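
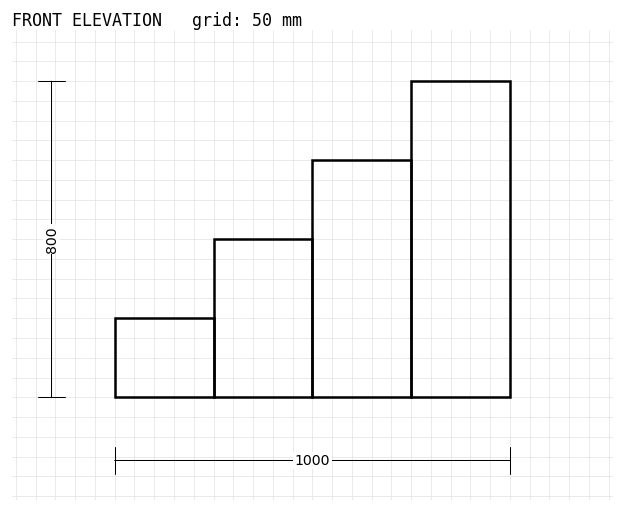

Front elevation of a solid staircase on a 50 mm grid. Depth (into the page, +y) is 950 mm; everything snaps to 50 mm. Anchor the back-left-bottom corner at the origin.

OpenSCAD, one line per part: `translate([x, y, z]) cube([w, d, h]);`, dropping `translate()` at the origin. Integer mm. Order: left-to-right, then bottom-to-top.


cube([250, 950, 200]);
translate([250, 0, 0]) cube([250, 950, 400]);
translate([500, 0, 0]) cube([250, 950, 600]);
translate([750, 0, 0]) cube([250, 950, 800]);


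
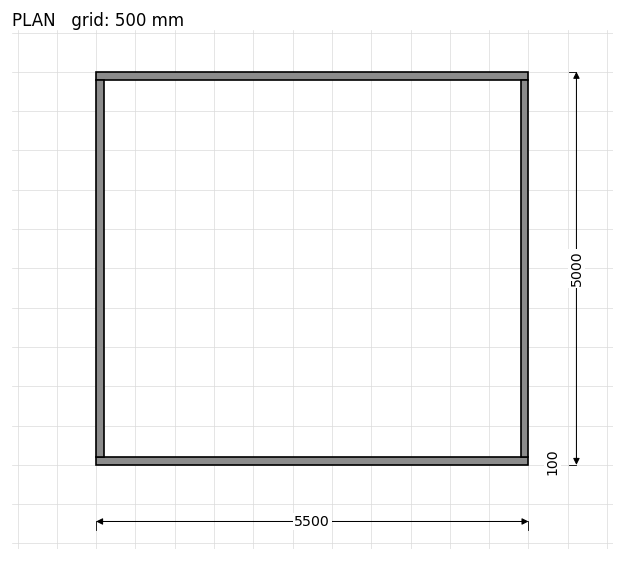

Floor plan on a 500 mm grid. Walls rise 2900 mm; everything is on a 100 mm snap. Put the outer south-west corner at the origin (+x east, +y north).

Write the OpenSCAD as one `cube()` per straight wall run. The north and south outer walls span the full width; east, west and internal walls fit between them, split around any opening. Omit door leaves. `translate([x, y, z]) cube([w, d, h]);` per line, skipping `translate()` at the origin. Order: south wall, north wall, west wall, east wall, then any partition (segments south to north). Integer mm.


cube([5500, 100, 2900]);
translate([0, 4900, 0]) cube([5500, 100, 2900]);
translate([0, 100, 0]) cube([100, 4800, 2900]);
translate([5400, 100, 0]) cube([100, 4800, 2900]);


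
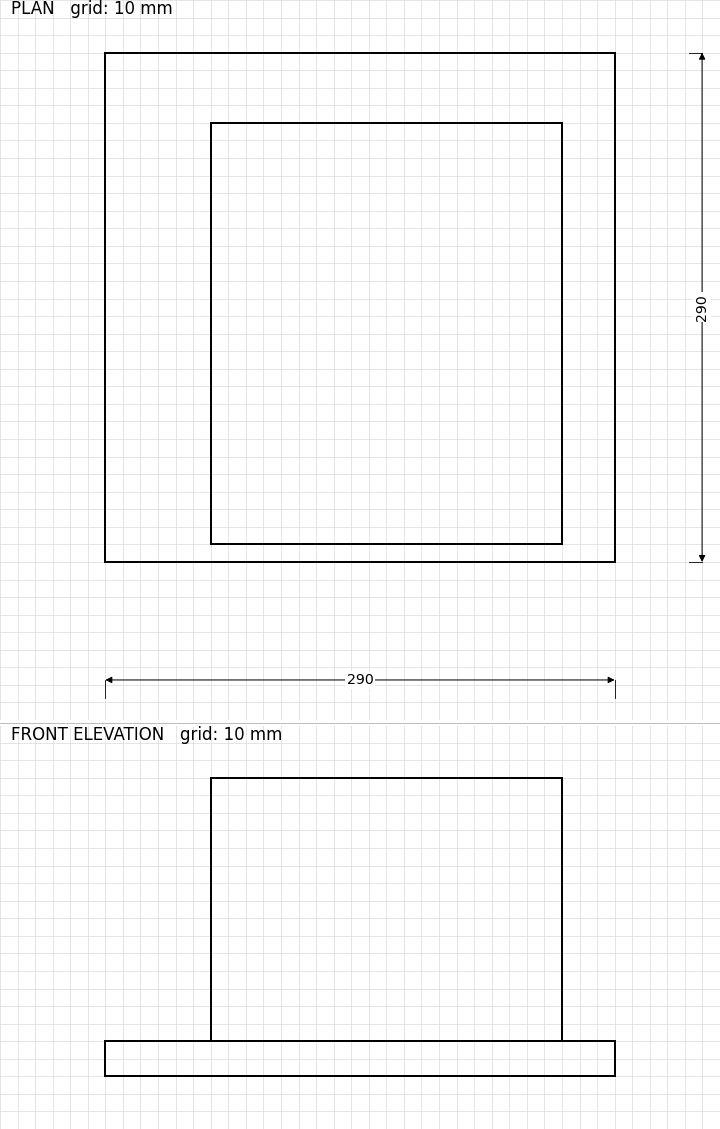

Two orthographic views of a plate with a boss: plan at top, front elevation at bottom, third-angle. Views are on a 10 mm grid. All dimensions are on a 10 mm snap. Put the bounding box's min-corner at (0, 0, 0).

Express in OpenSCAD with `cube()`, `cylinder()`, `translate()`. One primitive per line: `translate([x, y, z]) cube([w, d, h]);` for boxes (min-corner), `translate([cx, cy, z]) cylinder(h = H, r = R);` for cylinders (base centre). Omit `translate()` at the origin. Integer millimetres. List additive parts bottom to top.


cube([290, 290, 20]);
translate([60, 10, 20]) cube([200, 240, 150]);


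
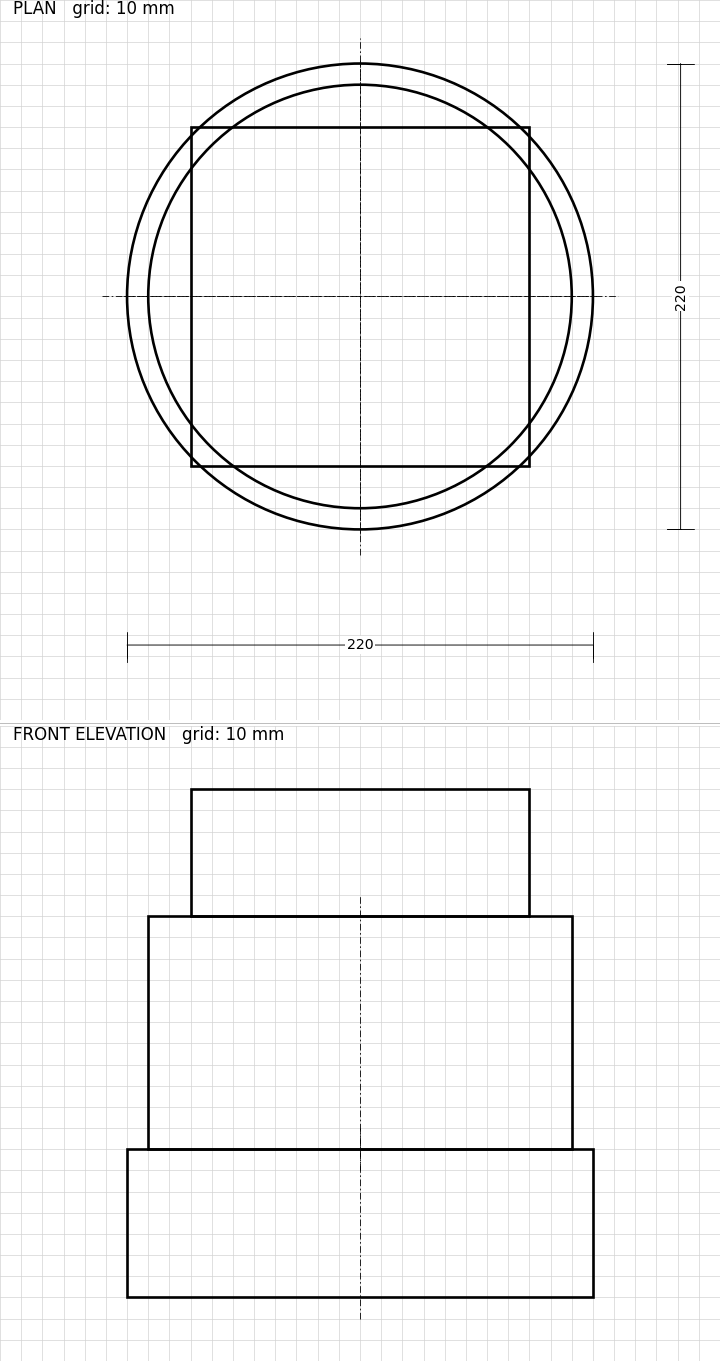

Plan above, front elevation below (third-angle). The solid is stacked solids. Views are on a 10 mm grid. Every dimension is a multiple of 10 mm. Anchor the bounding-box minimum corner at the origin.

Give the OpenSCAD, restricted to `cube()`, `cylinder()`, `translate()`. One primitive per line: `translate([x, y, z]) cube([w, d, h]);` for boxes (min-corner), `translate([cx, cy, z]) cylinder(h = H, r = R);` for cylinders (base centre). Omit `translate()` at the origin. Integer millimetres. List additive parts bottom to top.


translate([110, 110, 0]) cylinder(h = 70, r = 110);
translate([110, 110, 70]) cylinder(h = 110, r = 100);
translate([30, 30, 180]) cube([160, 160, 60]);


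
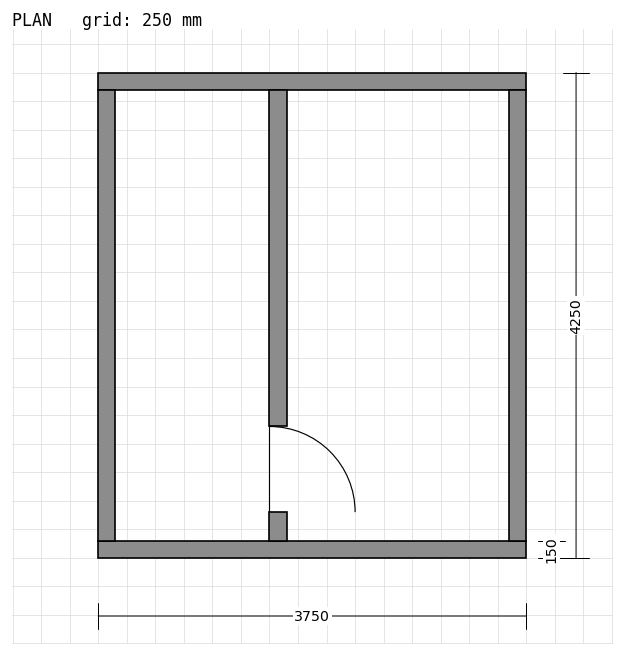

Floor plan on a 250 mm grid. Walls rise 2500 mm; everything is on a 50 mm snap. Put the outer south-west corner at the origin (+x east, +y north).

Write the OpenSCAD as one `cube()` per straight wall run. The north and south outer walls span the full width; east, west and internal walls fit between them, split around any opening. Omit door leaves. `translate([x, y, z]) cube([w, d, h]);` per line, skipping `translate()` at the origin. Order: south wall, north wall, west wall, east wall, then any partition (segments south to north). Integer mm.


cube([3750, 150, 2500]);
translate([0, 4100, 0]) cube([3750, 150, 2500]);
translate([0, 150, 0]) cube([150, 3950, 2500]);
translate([3600, 150, 0]) cube([150, 3950, 2500]);
translate([1500, 150, 0]) cube([150, 250, 2500]);
translate([1500, 1150, 0]) cube([150, 2950, 2500]);


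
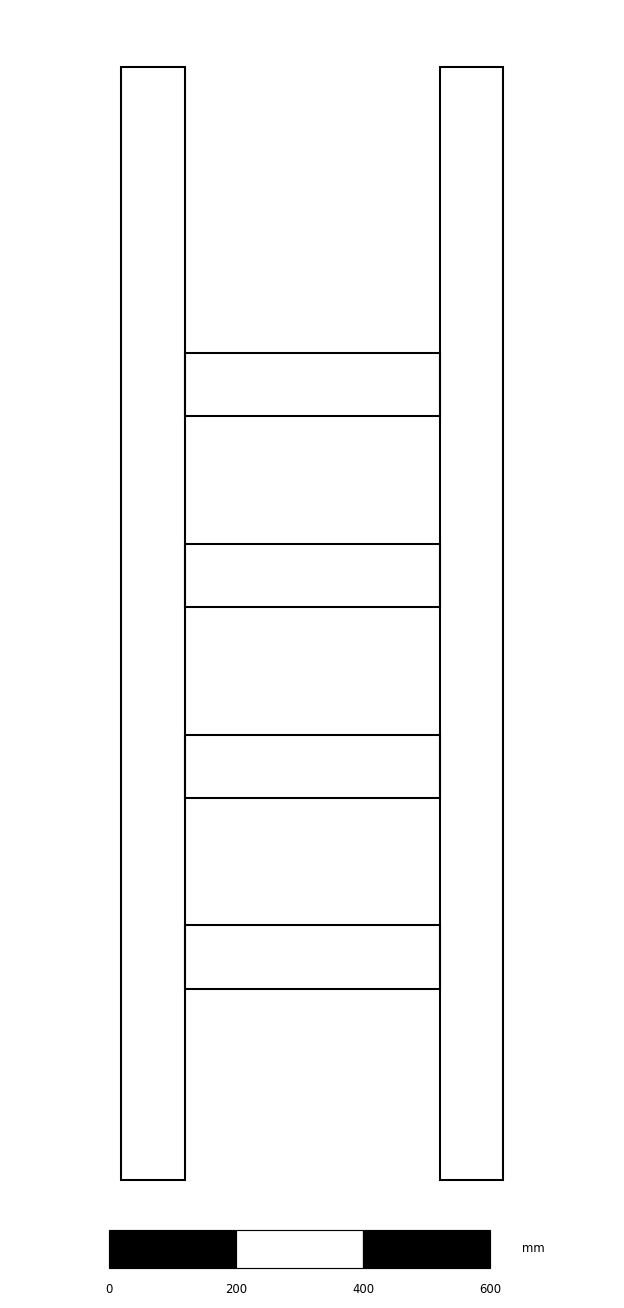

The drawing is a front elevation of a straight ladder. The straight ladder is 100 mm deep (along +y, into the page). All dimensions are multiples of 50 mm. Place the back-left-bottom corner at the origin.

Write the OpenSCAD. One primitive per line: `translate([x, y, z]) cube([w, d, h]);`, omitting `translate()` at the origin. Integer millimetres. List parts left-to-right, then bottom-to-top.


cube([100, 100, 1750]);
translate([100, 0, 300]) cube([400, 100, 100]);
translate([100, 0, 600]) cube([400, 100, 100]);
translate([100, 0, 900]) cube([400, 100, 100]);
translate([100, 0, 1200]) cube([400, 100, 100]);
translate([500, 0, 0]) cube([100, 100, 1750]);


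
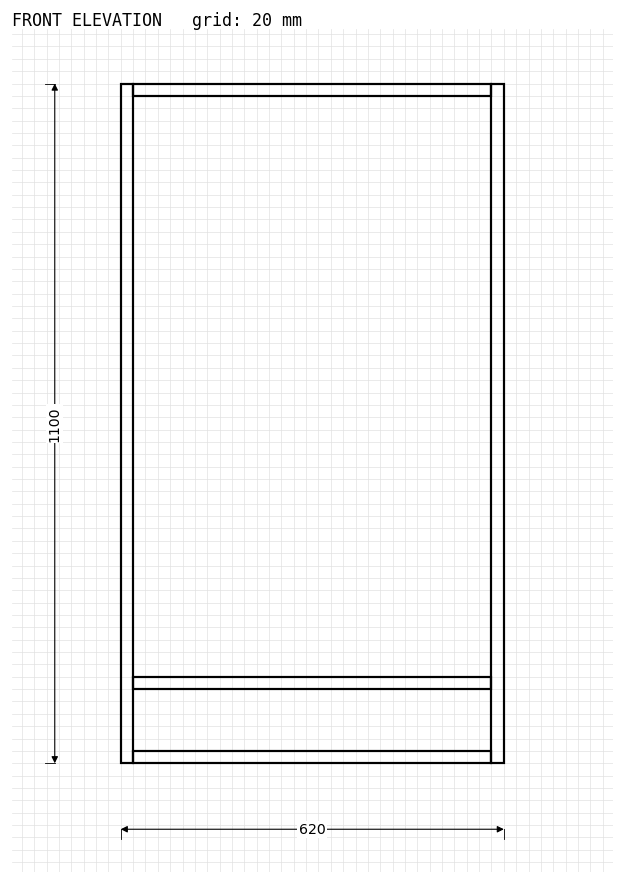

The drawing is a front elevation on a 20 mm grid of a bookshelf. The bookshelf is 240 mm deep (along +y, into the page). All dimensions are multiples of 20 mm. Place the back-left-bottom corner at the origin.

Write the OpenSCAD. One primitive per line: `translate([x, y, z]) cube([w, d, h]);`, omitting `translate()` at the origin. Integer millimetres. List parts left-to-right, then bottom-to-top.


cube([20, 240, 1100]);
translate([20, 0, 0]) cube([580, 240, 20]);
translate([20, 0, 120]) cube([580, 240, 20]);
translate([20, 0, 1080]) cube([580, 240, 20]);
translate([600, 0, 0]) cube([20, 240, 1100]);


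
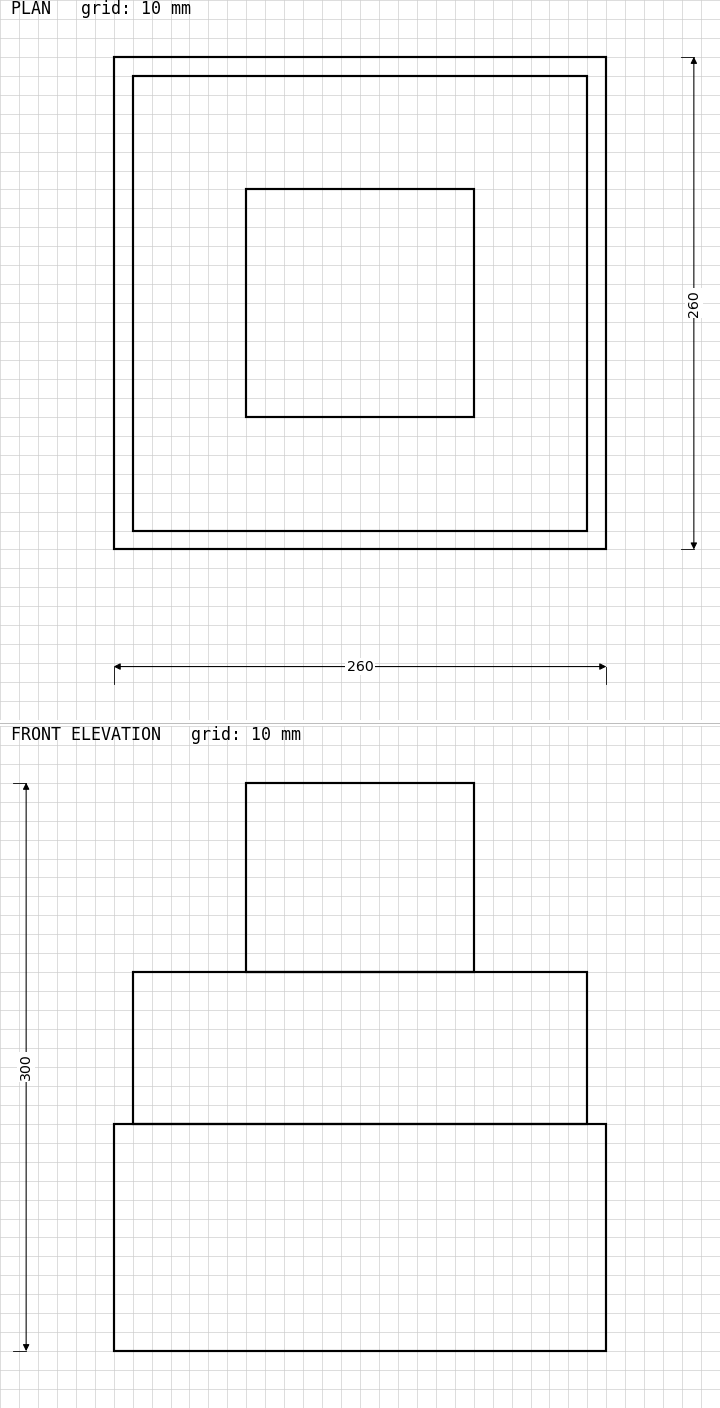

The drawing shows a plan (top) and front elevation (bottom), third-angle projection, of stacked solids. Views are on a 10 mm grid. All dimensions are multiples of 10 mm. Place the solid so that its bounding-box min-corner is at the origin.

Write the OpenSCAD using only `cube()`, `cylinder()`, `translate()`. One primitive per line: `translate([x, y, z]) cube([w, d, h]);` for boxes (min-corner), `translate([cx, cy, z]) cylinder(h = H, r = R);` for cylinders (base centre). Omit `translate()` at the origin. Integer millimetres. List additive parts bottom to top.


cube([260, 260, 120]);
translate([10, 10, 120]) cube([240, 240, 80]);
translate([70, 70, 200]) cube([120, 120, 100]);


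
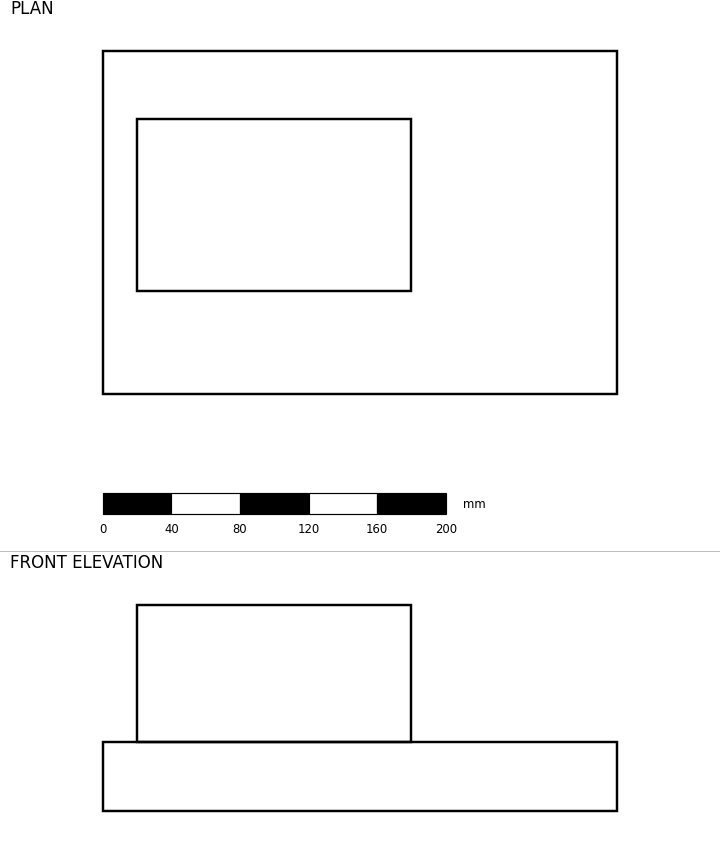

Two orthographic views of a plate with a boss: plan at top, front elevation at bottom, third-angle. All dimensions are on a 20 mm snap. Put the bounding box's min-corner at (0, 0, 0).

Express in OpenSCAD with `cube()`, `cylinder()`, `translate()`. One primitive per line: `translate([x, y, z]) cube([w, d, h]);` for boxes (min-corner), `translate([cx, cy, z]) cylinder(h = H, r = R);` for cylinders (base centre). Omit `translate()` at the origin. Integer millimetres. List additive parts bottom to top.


cube([300, 200, 40]);
translate([20, 60, 40]) cube([160, 100, 80]);


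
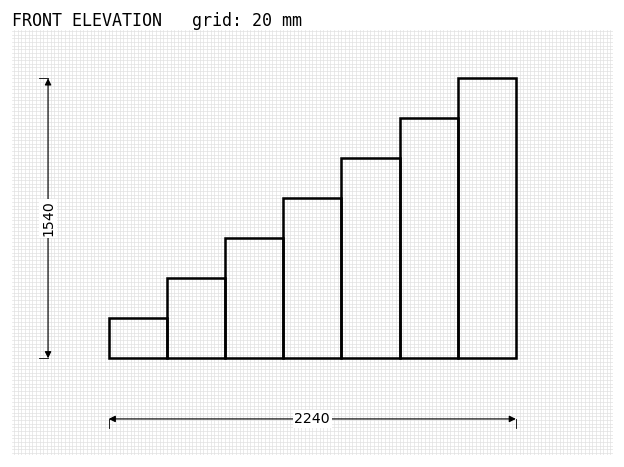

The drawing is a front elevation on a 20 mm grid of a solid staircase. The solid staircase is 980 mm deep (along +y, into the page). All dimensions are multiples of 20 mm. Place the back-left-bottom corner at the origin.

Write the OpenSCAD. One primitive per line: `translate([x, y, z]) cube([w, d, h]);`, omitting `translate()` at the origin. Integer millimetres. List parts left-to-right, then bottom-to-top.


cube([320, 980, 220]);
translate([320, 0, 0]) cube([320, 980, 440]);
translate([640, 0, 0]) cube([320, 980, 660]);
translate([960, 0, 0]) cube([320, 980, 880]);
translate([1280, 0, 0]) cube([320, 980, 1100]);
translate([1600, 0, 0]) cube([320, 980, 1320]);
translate([1920, 0, 0]) cube([320, 980, 1540]);


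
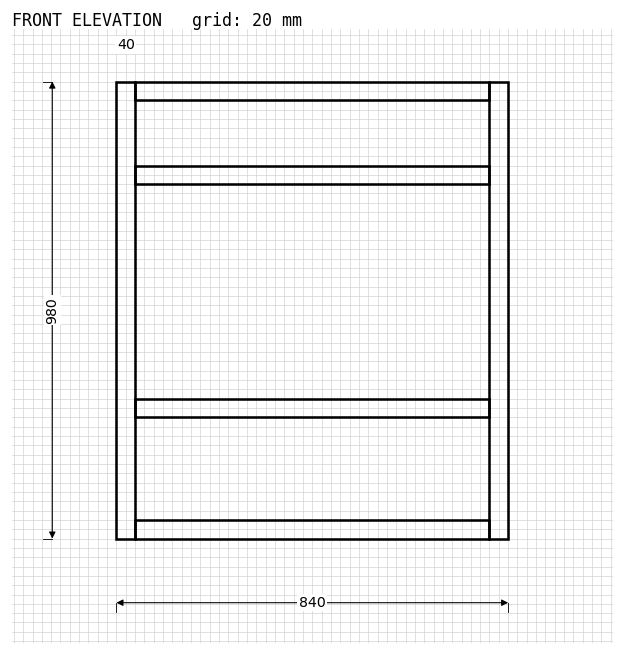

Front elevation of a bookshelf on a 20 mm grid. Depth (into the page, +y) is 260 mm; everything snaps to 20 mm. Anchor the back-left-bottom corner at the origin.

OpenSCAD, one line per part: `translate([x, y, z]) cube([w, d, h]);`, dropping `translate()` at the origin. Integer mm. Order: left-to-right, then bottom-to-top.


cube([40, 260, 980]);
translate([40, 0, 0]) cube([760, 260, 40]);
translate([40, 0, 260]) cube([760, 260, 40]);
translate([40, 0, 760]) cube([760, 260, 40]);
translate([40, 0, 940]) cube([760, 260, 40]);
translate([800, 0, 0]) cube([40, 260, 980]);


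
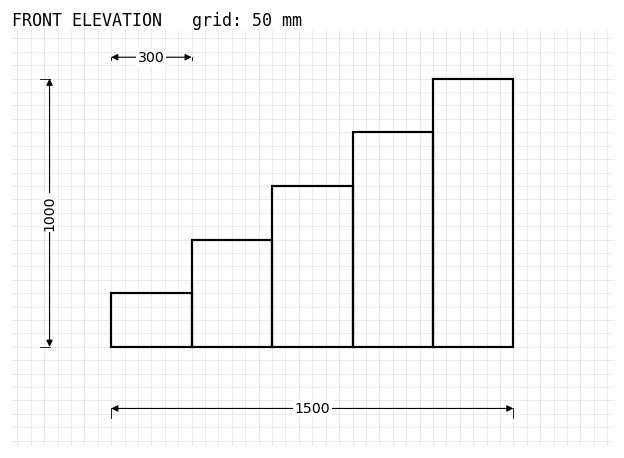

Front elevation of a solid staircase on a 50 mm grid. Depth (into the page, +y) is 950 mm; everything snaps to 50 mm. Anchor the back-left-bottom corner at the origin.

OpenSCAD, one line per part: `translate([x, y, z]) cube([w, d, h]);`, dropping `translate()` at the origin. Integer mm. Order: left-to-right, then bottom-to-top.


cube([300, 950, 200]);
translate([300, 0, 0]) cube([300, 950, 400]);
translate([600, 0, 0]) cube([300, 950, 600]);
translate([900, 0, 0]) cube([300, 950, 800]);
translate([1200, 0, 0]) cube([300, 950, 1000]);


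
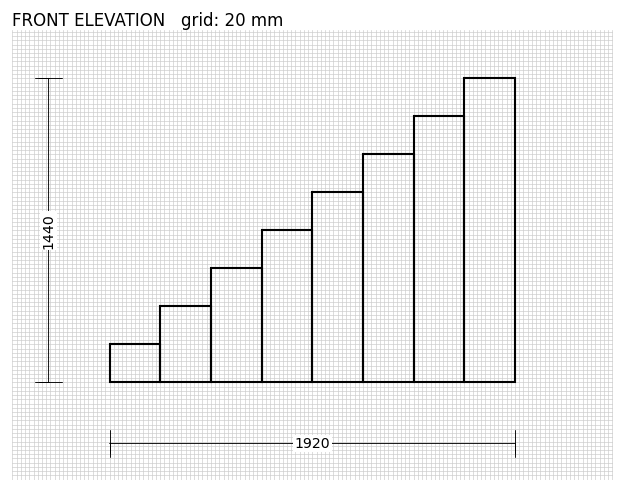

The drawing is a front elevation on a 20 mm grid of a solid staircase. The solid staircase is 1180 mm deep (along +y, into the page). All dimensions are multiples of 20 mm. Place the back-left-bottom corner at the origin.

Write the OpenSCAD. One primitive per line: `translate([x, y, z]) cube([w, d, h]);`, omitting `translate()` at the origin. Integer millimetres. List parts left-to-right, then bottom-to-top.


cube([240, 1180, 180]);
translate([240, 0, 0]) cube([240, 1180, 360]);
translate([480, 0, 0]) cube([240, 1180, 540]);
translate([720, 0, 0]) cube([240, 1180, 720]);
translate([960, 0, 0]) cube([240, 1180, 900]);
translate([1200, 0, 0]) cube([240, 1180, 1080]);
translate([1440, 0, 0]) cube([240, 1180, 1260]);
translate([1680, 0, 0]) cube([240, 1180, 1440]);


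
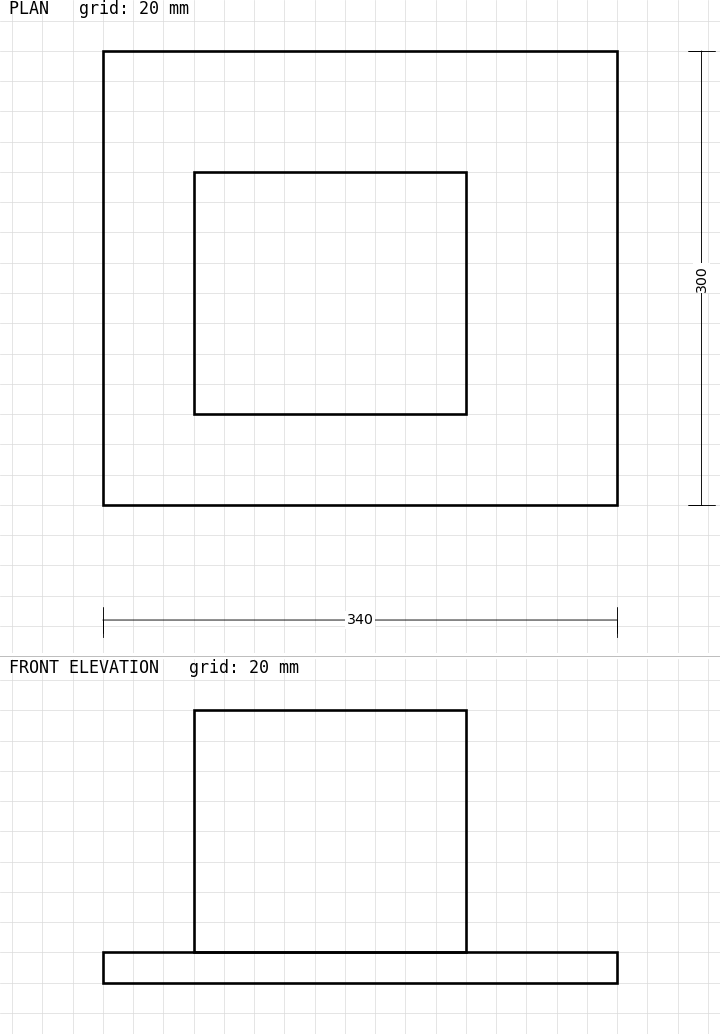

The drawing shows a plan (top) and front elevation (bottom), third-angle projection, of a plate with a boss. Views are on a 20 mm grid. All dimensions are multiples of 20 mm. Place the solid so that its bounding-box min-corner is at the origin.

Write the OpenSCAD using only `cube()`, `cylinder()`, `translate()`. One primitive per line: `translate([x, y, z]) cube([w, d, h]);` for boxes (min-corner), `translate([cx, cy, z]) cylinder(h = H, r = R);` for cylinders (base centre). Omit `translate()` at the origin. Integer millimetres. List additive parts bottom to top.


cube([340, 300, 20]);
translate([60, 60, 20]) cube([180, 160, 160]);


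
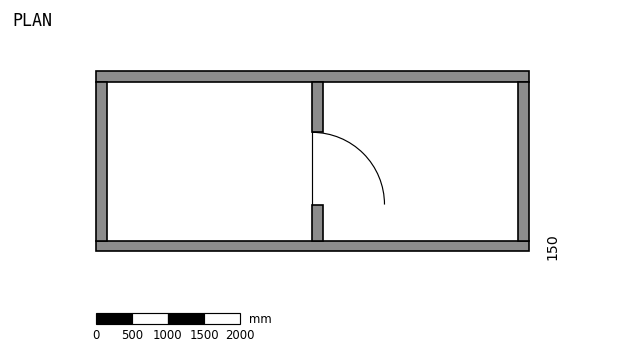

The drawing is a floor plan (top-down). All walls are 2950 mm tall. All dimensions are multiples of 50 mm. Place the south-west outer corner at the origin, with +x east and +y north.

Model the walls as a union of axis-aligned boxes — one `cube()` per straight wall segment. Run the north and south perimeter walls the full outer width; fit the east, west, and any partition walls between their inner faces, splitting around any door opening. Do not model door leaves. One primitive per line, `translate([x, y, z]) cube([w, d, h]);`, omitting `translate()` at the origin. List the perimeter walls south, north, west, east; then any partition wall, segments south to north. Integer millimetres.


cube([6000, 150, 2950]);
translate([0, 2350, 0]) cube([6000, 150, 2950]);
translate([0, 150, 0]) cube([150, 2200, 2950]);
translate([5850, 150, 0]) cube([150, 2200, 2950]);
translate([3000, 150, 0]) cube([150, 500, 2950]);
translate([3000, 1650, 0]) cube([150, 700, 2950]);


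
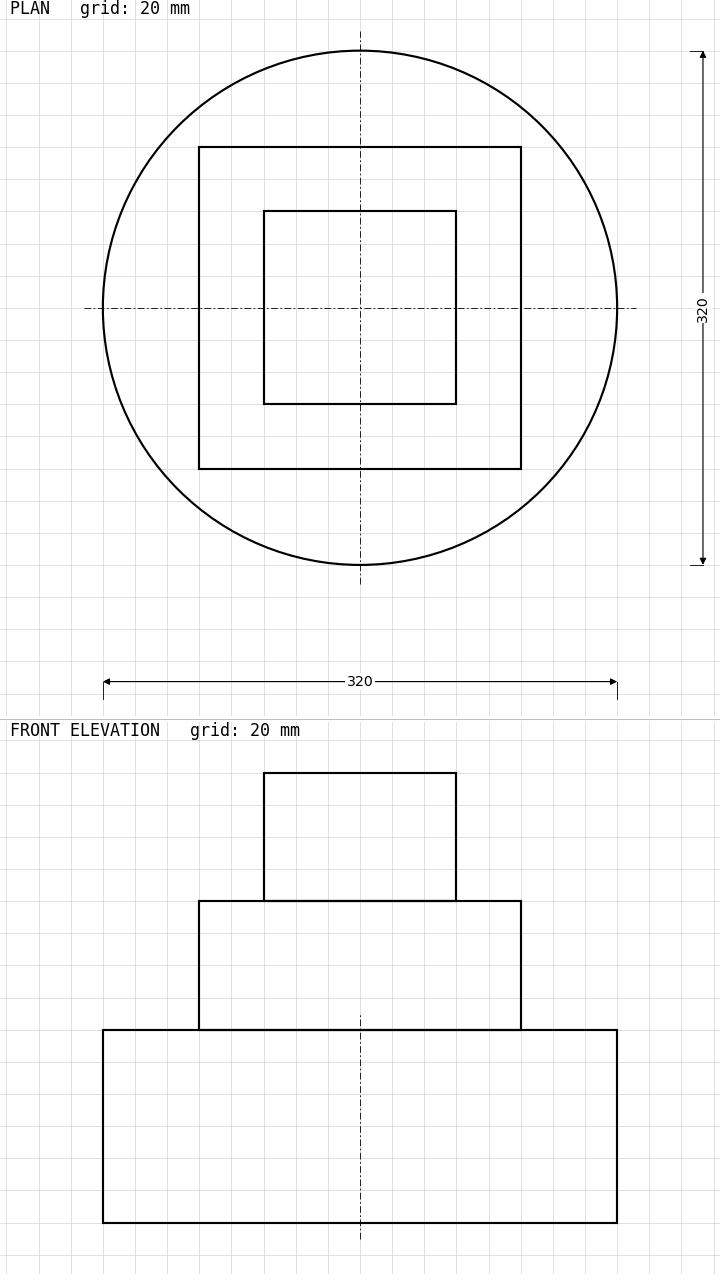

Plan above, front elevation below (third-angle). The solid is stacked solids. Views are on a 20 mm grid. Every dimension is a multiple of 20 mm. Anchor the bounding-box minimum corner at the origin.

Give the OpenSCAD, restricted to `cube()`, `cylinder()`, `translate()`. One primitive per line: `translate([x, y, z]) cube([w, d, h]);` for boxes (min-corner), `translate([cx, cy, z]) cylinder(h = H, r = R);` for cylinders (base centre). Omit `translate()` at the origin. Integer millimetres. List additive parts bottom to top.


translate([160, 160, 0]) cylinder(h = 120, r = 160);
translate([60, 60, 120]) cube([200, 200, 80]);
translate([100, 100, 200]) cube([120, 120, 80]);


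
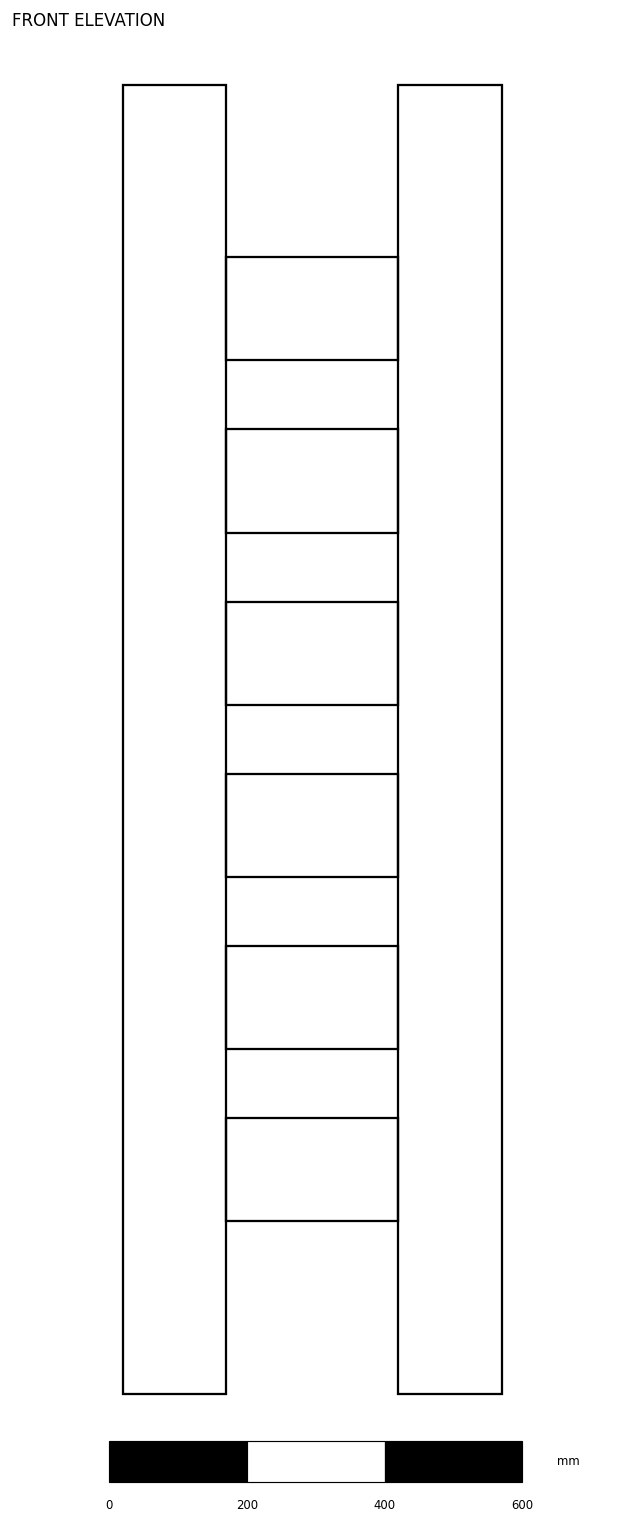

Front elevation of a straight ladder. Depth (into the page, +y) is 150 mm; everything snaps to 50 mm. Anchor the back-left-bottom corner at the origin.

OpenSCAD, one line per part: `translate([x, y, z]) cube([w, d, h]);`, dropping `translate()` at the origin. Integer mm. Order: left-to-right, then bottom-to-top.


cube([150, 150, 1900]);
translate([150, 0, 250]) cube([250, 150, 150]);
translate([150, 0, 500]) cube([250, 150, 150]);
translate([150, 0, 750]) cube([250, 150, 150]);
translate([150, 0, 1000]) cube([250, 150, 150]);
translate([150, 0, 1250]) cube([250, 150, 150]);
translate([150, 0, 1500]) cube([250, 150, 150]);
translate([400, 0, 0]) cube([150, 150, 1900]);


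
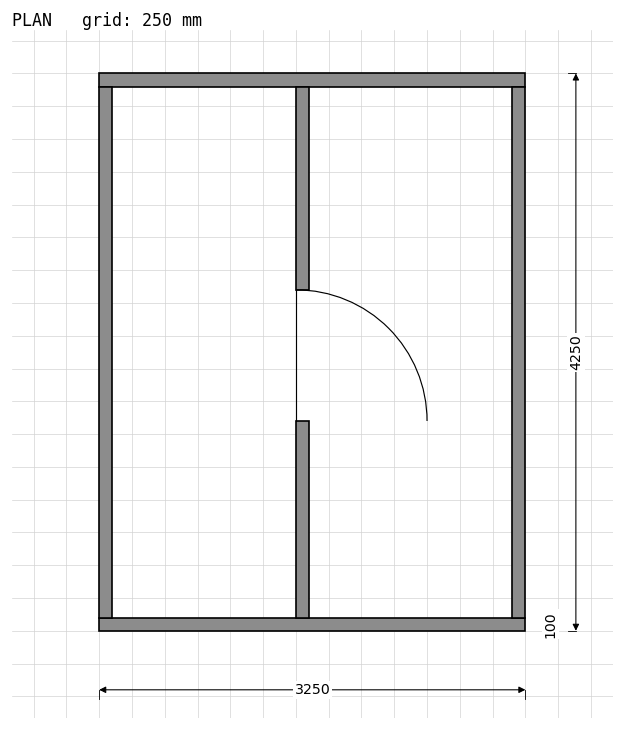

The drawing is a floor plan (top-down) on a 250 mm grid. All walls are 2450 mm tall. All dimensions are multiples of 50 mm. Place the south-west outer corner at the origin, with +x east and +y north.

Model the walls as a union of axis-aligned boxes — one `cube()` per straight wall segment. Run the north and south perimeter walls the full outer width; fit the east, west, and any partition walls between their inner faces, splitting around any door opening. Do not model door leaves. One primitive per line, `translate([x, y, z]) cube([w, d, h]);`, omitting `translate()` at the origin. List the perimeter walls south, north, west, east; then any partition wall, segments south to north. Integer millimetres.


cube([3250, 100, 2450]);
translate([0, 4150, 0]) cube([3250, 100, 2450]);
translate([0, 100, 0]) cube([100, 4050, 2450]);
translate([3150, 100, 0]) cube([100, 4050, 2450]);
translate([1500, 100, 0]) cube([100, 1500, 2450]);
translate([1500, 2600, 0]) cube([100, 1550, 2450]);


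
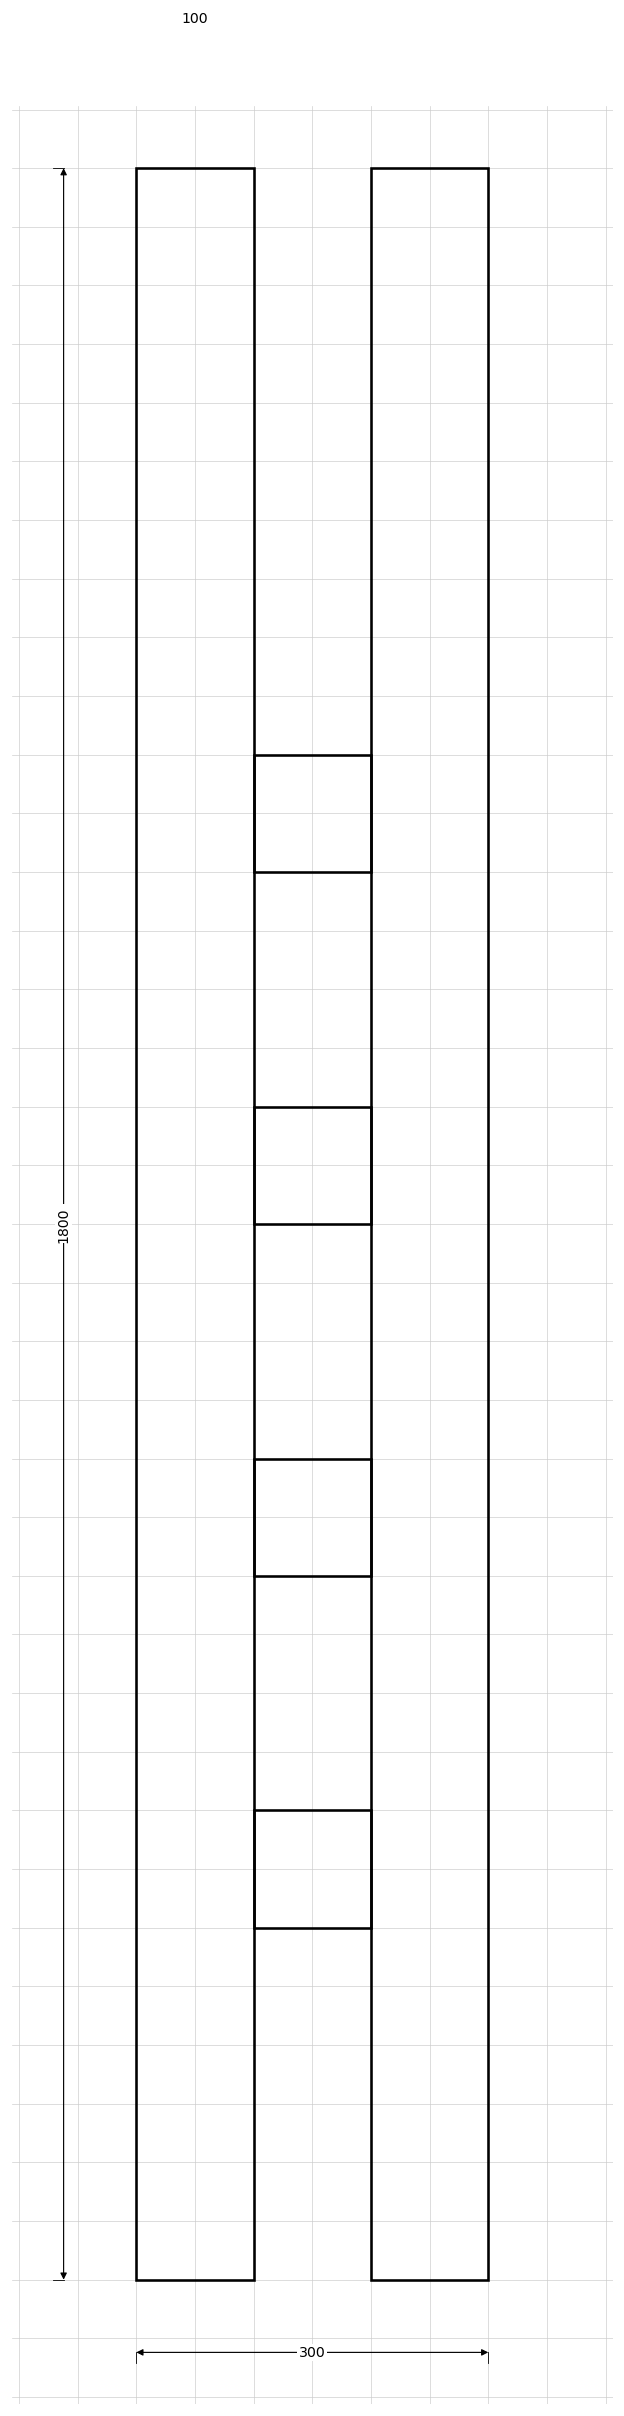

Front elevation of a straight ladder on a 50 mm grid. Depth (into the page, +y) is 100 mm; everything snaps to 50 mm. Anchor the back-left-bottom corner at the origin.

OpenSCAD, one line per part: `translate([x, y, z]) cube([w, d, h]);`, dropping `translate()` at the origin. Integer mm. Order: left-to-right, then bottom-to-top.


cube([100, 100, 1800]);
translate([100, 0, 300]) cube([100, 100, 100]);
translate([100, 0, 600]) cube([100, 100, 100]);
translate([100, 0, 900]) cube([100, 100, 100]);
translate([100, 0, 1200]) cube([100, 100, 100]);
translate([200, 0, 0]) cube([100, 100, 1800]);


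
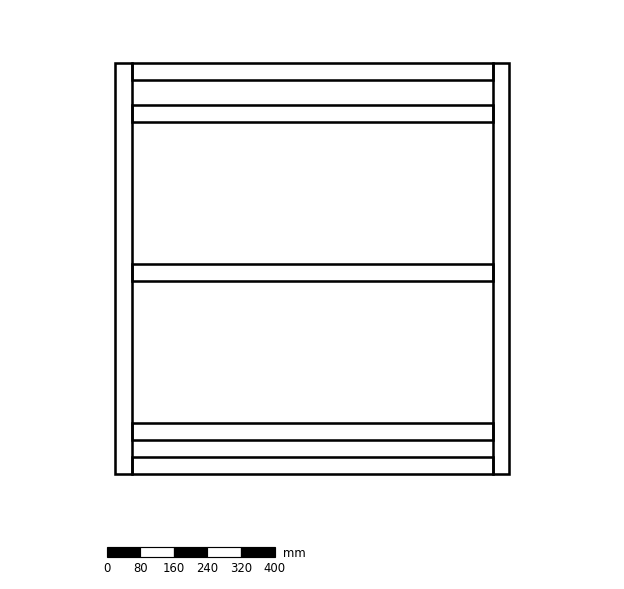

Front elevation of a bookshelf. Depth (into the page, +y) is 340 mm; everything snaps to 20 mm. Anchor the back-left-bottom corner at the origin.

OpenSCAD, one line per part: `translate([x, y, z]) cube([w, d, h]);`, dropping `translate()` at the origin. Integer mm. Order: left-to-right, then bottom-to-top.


cube([40, 340, 980]);
translate([40, 0, 0]) cube([860, 340, 40]);
translate([40, 0, 80]) cube([860, 340, 40]);
translate([40, 0, 460]) cube([860, 340, 40]);
translate([40, 0, 840]) cube([860, 340, 40]);
translate([40, 0, 940]) cube([860, 340, 40]);
translate([900, 0, 0]) cube([40, 340, 980]);


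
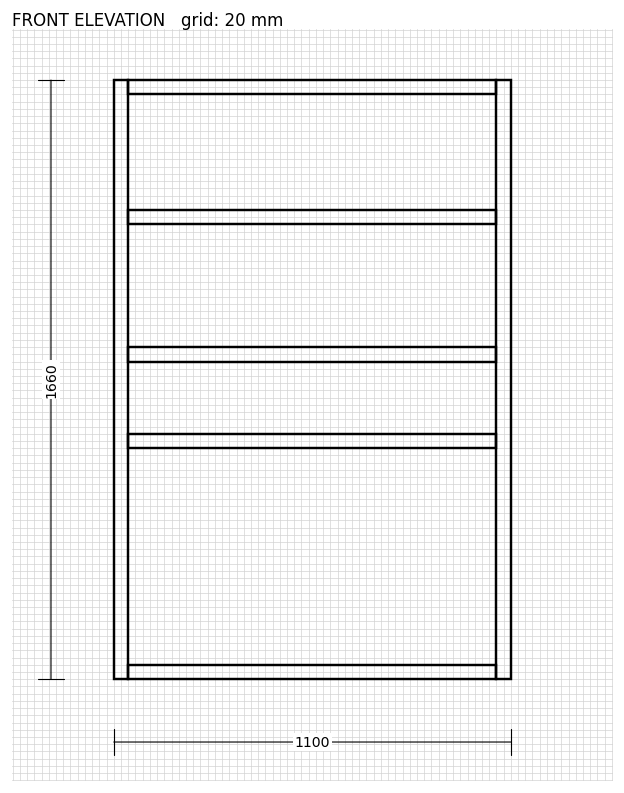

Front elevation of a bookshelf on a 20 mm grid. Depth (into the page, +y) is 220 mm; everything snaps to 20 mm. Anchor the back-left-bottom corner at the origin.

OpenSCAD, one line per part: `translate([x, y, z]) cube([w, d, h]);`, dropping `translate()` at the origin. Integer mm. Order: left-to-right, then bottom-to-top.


cube([40, 220, 1660]);
translate([40, 0, 0]) cube([1020, 220, 40]);
translate([40, 0, 640]) cube([1020, 220, 40]);
translate([40, 0, 880]) cube([1020, 220, 40]);
translate([40, 0, 1260]) cube([1020, 220, 40]);
translate([40, 0, 1620]) cube([1020, 220, 40]);
translate([1060, 0, 0]) cube([40, 220, 1660]);


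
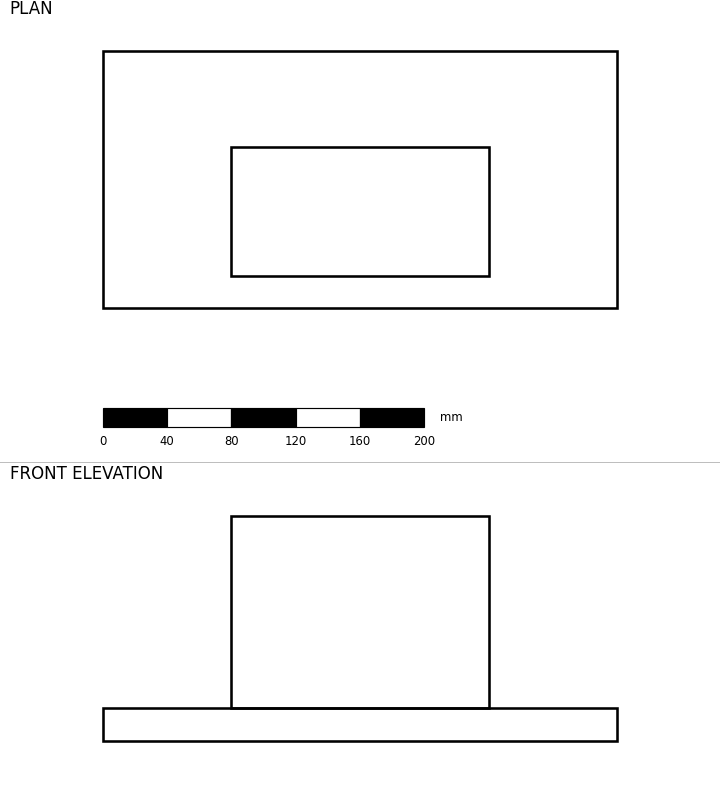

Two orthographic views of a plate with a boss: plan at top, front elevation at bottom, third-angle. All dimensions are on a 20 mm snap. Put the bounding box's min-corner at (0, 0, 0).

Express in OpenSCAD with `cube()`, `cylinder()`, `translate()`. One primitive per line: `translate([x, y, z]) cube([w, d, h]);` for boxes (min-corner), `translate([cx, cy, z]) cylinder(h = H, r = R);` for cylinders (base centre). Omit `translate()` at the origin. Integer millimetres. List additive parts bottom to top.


cube([320, 160, 20]);
translate([80, 20, 20]) cube([160, 80, 120]);


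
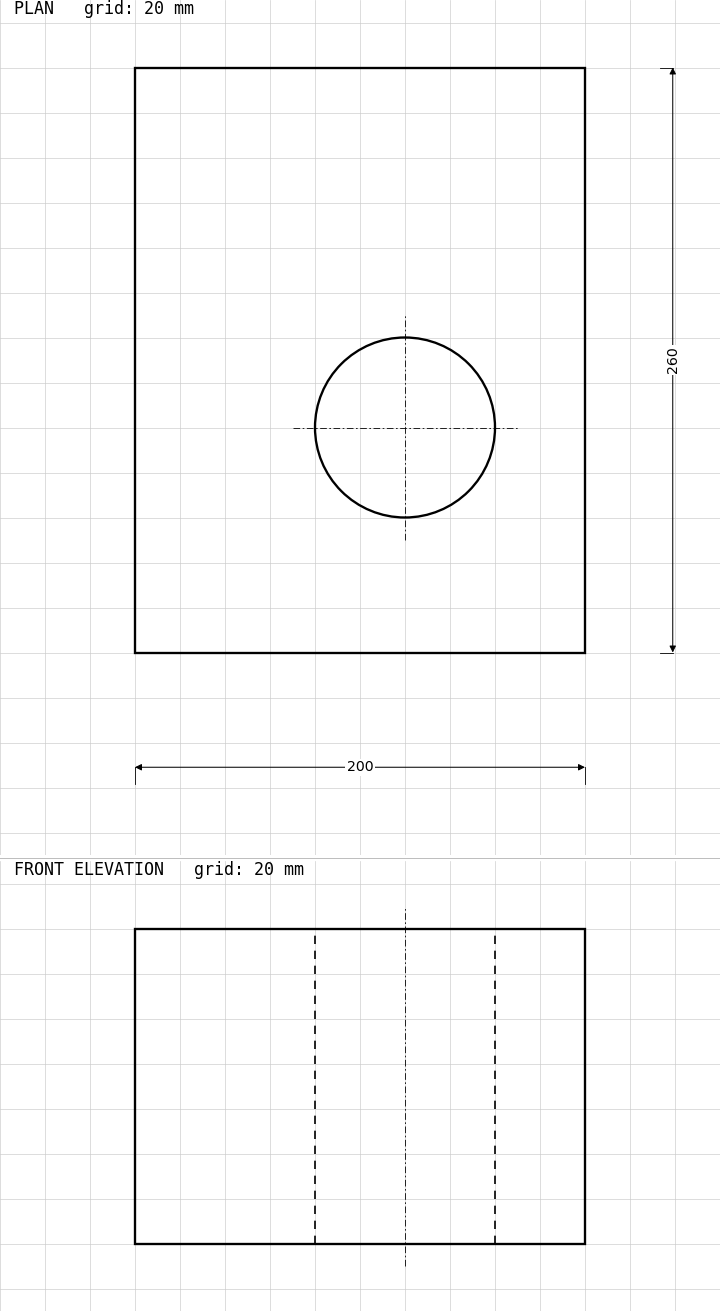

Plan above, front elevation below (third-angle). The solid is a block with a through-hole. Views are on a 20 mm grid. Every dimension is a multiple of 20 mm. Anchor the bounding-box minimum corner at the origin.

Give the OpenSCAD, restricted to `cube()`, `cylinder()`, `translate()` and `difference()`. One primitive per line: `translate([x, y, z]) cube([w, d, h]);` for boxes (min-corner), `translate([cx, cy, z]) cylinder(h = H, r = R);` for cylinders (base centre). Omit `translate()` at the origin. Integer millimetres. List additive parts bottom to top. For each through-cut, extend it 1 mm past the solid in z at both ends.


difference() {
  cube([200, 260, 140]);
  translate([120, 100, -1]) cylinder(h = 142, r = 40);
}


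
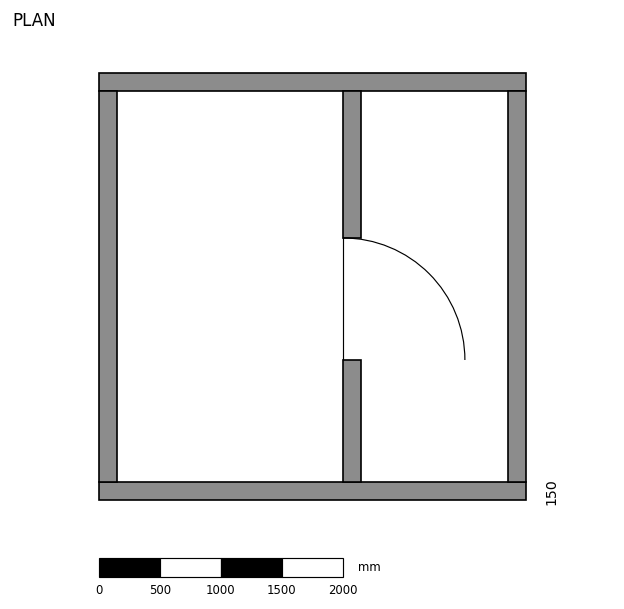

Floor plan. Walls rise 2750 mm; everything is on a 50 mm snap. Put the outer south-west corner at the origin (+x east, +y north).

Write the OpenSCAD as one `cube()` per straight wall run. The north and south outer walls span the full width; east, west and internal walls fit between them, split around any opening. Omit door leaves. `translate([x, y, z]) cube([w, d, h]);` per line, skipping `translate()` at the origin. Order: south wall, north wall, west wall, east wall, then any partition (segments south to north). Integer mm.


cube([3500, 150, 2750]);
translate([0, 3350, 0]) cube([3500, 150, 2750]);
translate([0, 150, 0]) cube([150, 3200, 2750]);
translate([3350, 150, 0]) cube([150, 3200, 2750]);
translate([2000, 150, 0]) cube([150, 1000, 2750]);
translate([2000, 2150, 0]) cube([150, 1200, 2750]);


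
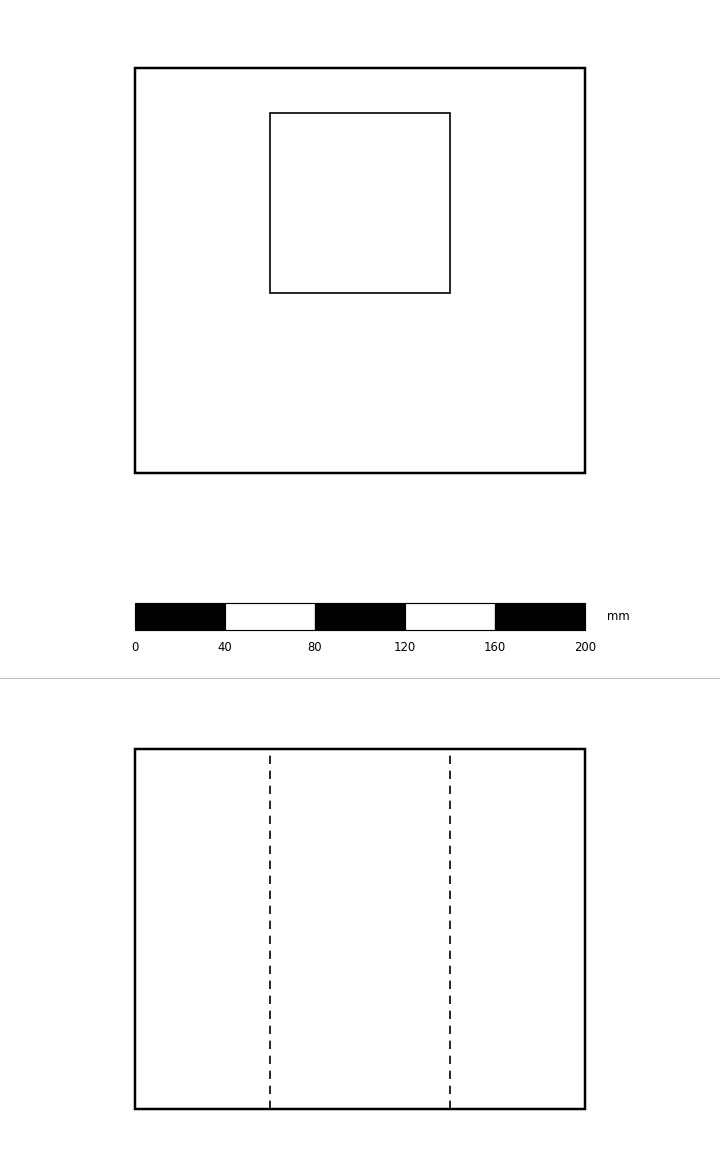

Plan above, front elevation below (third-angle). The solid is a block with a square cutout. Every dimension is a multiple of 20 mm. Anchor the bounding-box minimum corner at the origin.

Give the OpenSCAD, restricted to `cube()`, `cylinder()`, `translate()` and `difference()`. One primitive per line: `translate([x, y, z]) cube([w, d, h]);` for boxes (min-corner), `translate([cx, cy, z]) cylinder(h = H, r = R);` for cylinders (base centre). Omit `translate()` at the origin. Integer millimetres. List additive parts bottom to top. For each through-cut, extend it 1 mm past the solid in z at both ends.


difference() {
  cube([200, 180, 160]);
  translate([60, 80, -1]) cube([80, 80, 162]);
}


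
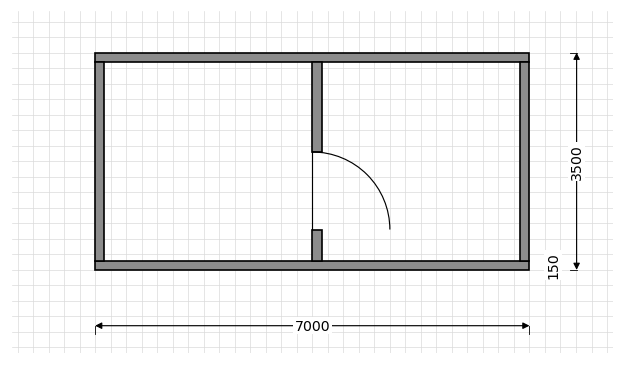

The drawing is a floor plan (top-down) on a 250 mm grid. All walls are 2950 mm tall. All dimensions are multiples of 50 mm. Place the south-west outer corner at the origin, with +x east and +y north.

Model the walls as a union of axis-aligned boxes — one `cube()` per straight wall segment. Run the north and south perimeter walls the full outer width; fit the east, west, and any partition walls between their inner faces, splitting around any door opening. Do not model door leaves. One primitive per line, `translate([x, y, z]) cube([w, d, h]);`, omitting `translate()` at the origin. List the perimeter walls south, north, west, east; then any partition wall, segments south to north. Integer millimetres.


cube([7000, 150, 2950]);
translate([0, 3350, 0]) cube([7000, 150, 2950]);
translate([0, 150, 0]) cube([150, 3200, 2950]);
translate([6850, 150, 0]) cube([150, 3200, 2950]);
translate([3500, 150, 0]) cube([150, 500, 2950]);
translate([3500, 1900, 0]) cube([150, 1450, 2950]);


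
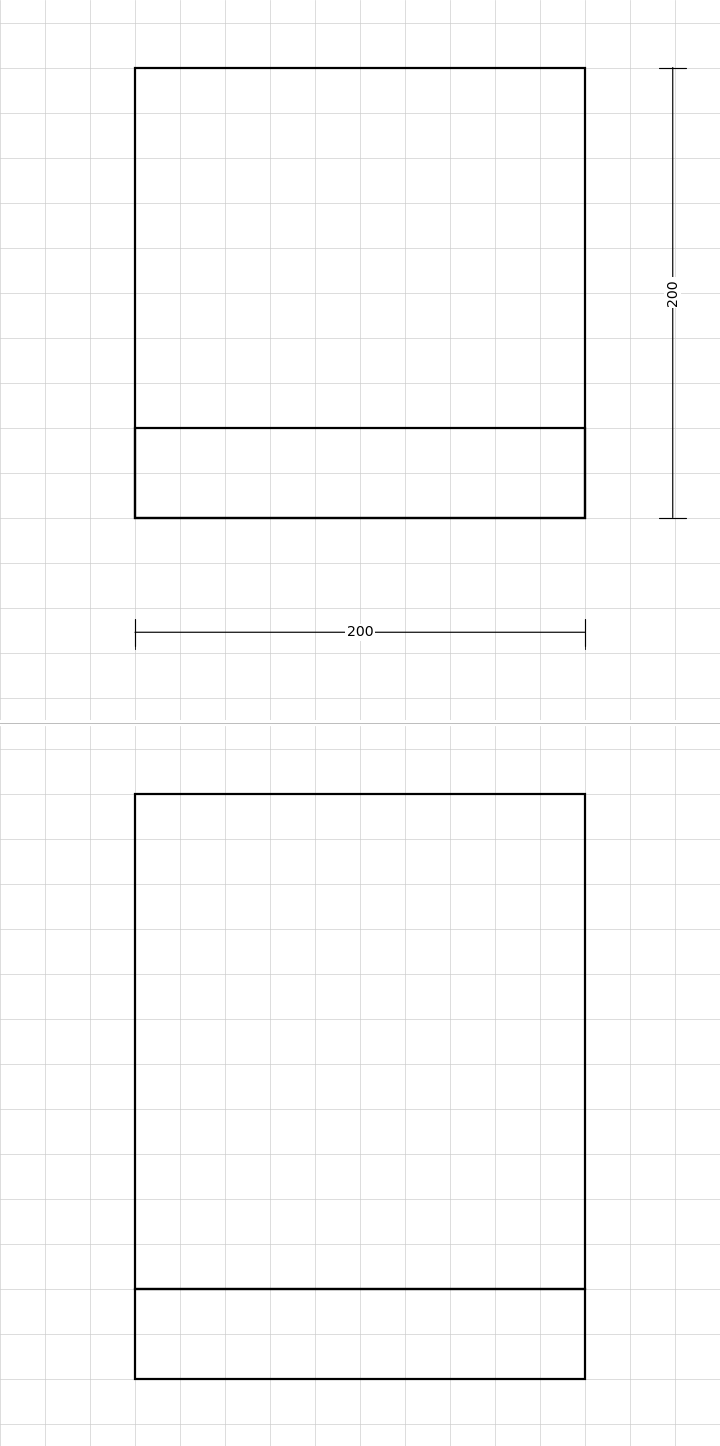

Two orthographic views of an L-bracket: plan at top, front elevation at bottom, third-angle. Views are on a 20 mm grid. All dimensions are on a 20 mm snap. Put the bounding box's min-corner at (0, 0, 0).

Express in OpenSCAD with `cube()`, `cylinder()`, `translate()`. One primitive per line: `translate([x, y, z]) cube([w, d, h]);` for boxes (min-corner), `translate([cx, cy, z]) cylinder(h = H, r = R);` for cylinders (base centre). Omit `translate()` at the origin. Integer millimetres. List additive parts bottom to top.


cube([200, 200, 40]);
translate([0, 0, 40]) cube([200, 40, 220]);


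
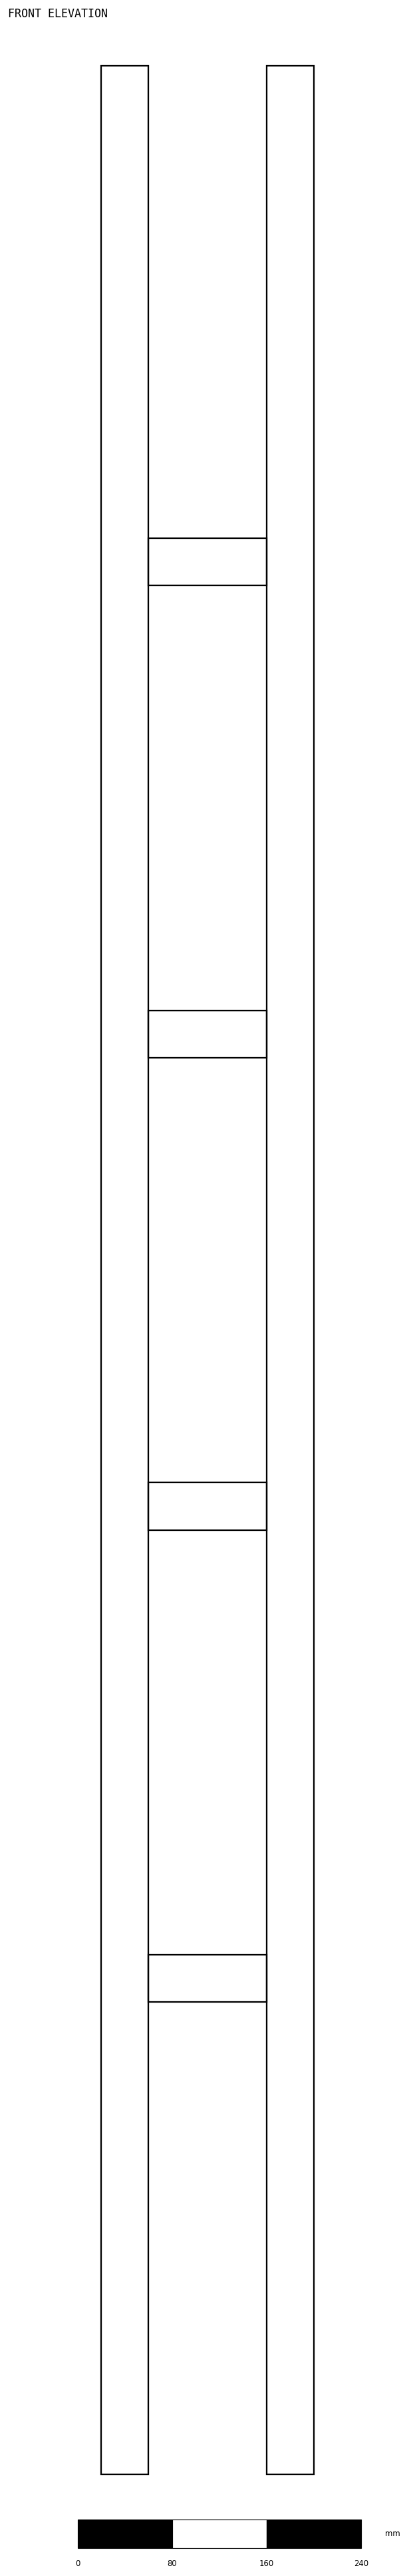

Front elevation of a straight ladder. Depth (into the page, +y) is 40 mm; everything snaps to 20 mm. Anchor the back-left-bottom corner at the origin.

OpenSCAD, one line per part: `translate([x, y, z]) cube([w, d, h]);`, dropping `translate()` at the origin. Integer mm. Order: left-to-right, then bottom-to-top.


cube([40, 40, 2040]);
translate([40, 0, 400]) cube([100, 40, 40]);
translate([40, 0, 800]) cube([100, 40, 40]);
translate([40, 0, 1200]) cube([100, 40, 40]);
translate([40, 0, 1600]) cube([100, 40, 40]);
translate([140, 0, 0]) cube([40, 40, 2040]);


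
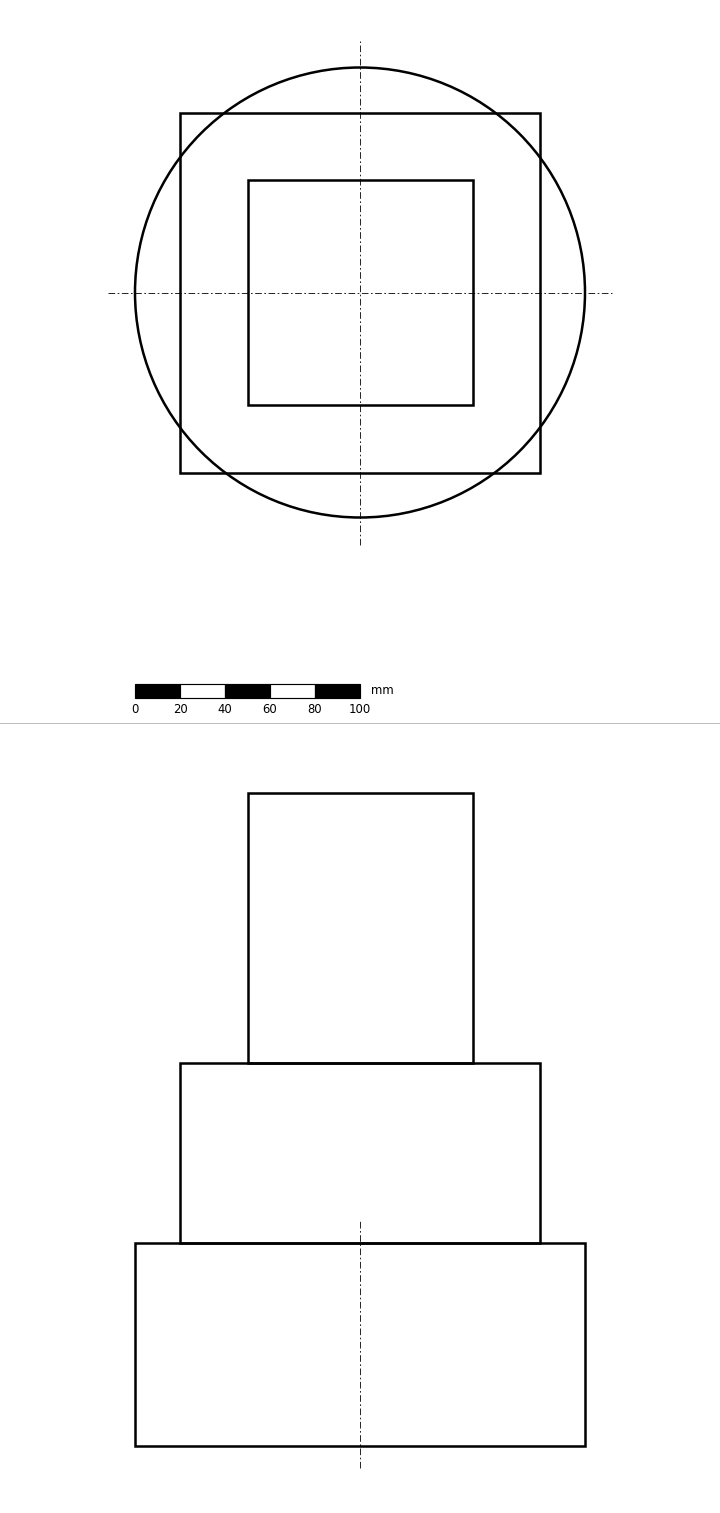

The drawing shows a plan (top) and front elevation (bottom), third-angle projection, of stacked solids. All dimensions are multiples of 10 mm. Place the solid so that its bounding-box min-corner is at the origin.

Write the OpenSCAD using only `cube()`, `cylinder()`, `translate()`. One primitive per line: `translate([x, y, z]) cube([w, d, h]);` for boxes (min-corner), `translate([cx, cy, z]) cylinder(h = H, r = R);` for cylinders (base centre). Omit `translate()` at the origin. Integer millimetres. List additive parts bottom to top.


translate([100, 100, 0]) cylinder(h = 90, r = 100);
translate([20, 20, 90]) cube([160, 160, 80]);
translate([50, 50, 170]) cube([100, 100, 120]);


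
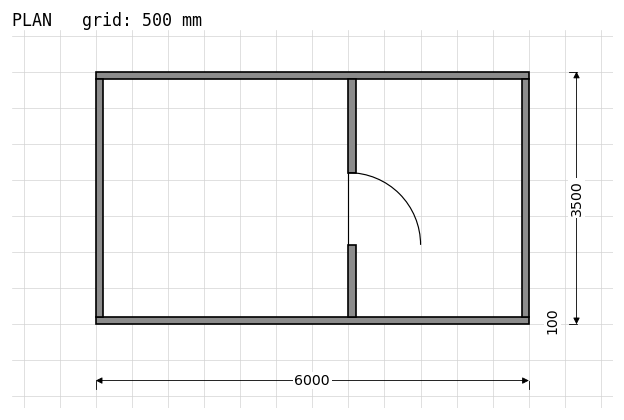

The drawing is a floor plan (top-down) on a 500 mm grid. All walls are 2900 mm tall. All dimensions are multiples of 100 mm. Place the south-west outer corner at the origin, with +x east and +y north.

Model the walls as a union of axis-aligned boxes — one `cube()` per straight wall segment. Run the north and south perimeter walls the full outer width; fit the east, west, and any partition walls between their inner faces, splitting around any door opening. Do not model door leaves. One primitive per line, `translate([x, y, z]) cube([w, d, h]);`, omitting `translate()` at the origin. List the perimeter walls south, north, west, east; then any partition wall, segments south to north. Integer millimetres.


cube([6000, 100, 2900]);
translate([0, 3400, 0]) cube([6000, 100, 2900]);
translate([0, 100, 0]) cube([100, 3300, 2900]);
translate([5900, 100, 0]) cube([100, 3300, 2900]);
translate([3500, 100, 0]) cube([100, 1000, 2900]);
translate([3500, 2100, 0]) cube([100, 1300, 2900]);


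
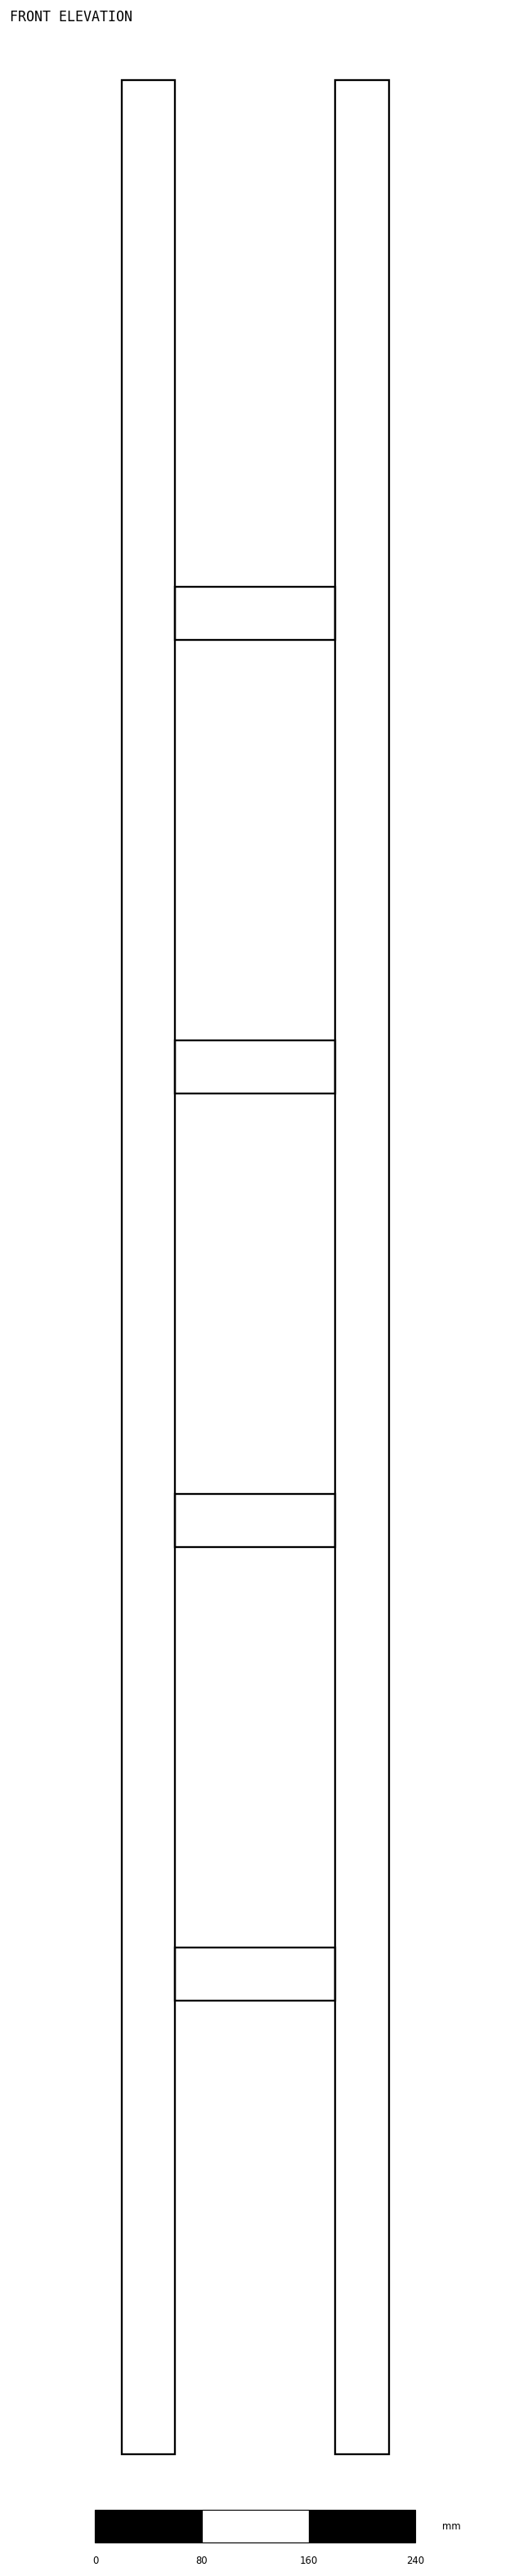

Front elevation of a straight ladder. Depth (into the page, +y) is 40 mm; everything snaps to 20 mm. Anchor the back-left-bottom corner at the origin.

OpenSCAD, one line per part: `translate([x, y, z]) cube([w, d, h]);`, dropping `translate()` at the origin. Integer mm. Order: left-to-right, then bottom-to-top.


cube([40, 40, 1780]);
translate([40, 0, 340]) cube([120, 40, 40]);
translate([40, 0, 680]) cube([120, 40, 40]);
translate([40, 0, 1020]) cube([120, 40, 40]);
translate([40, 0, 1360]) cube([120, 40, 40]);
translate([160, 0, 0]) cube([40, 40, 1780]);


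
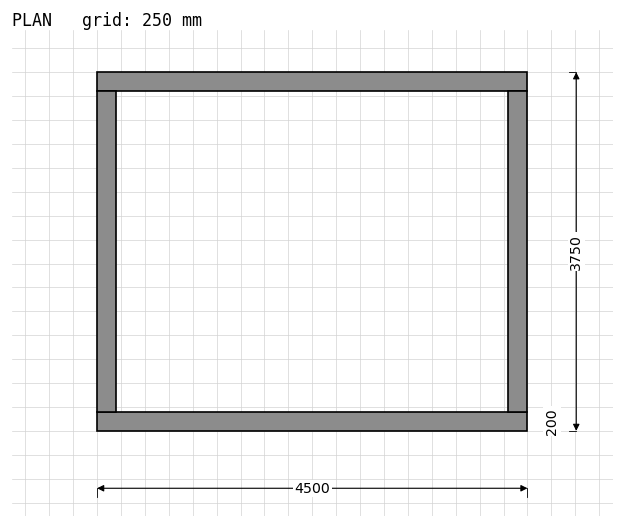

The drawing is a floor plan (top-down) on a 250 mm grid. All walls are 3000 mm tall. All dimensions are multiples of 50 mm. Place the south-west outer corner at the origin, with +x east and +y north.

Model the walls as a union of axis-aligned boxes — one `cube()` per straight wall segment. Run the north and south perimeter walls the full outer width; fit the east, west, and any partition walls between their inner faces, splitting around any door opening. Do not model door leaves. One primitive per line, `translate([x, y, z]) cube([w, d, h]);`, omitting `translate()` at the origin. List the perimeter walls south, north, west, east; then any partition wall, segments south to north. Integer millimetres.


cube([4500, 200, 3000]);
translate([0, 3550, 0]) cube([4500, 200, 3000]);
translate([0, 200, 0]) cube([200, 3350, 3000]);
translate([4300, 200, 0]) cube([200, 3350, 3000]);


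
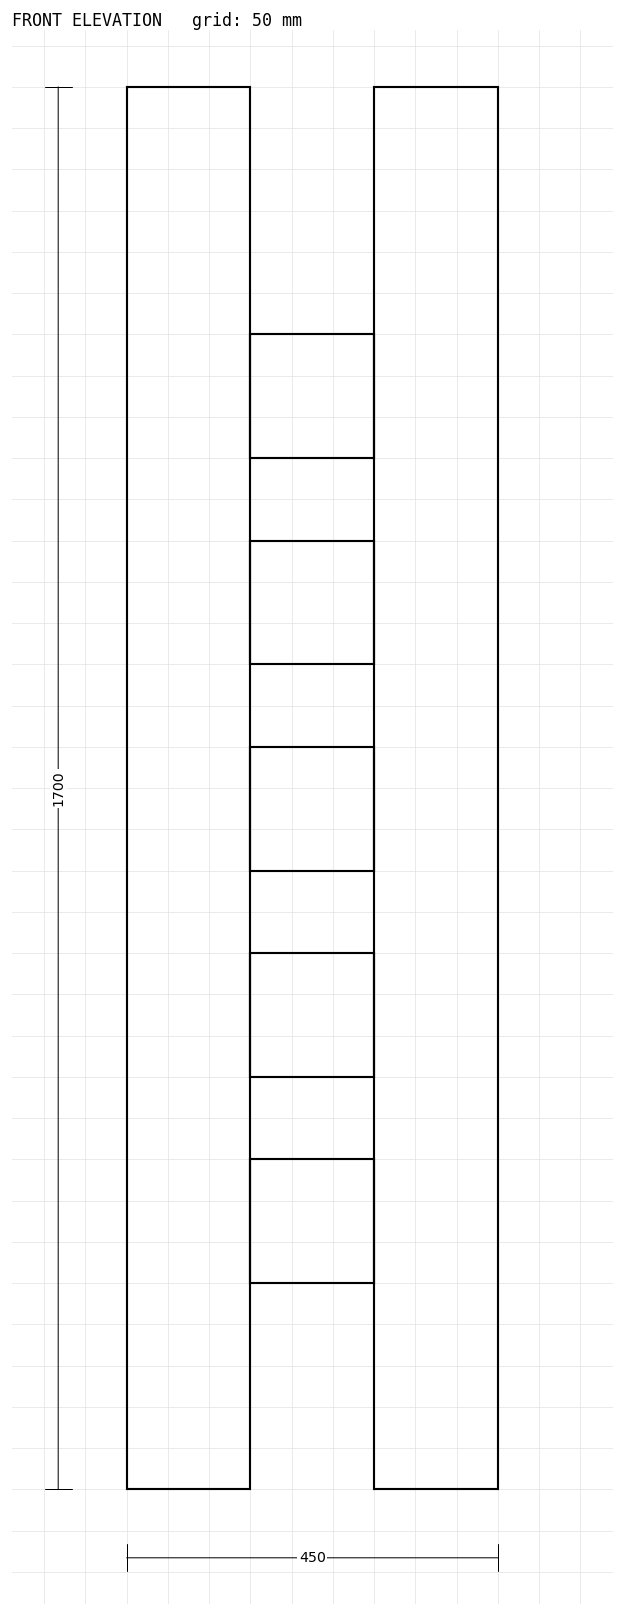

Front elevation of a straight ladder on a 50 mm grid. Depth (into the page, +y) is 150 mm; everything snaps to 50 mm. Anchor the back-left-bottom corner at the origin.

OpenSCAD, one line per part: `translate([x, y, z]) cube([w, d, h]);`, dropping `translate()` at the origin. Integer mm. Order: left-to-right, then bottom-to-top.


cube([150, 150, 1700]);
translate([150, 0, 250]) cube([150, 150, 150]);
translate([150, 0, 500]) cube([150, 150, 150]);
translate([150, 0, 750]) cube([150, 150, 150]);
translate([150, 0, 1000]) cube([150, 150, 150]);
translate([150, 0, 1250]) cube([150, 150, 150]);
translate([300, 0, 0]) cube([150, 150, 1700]);


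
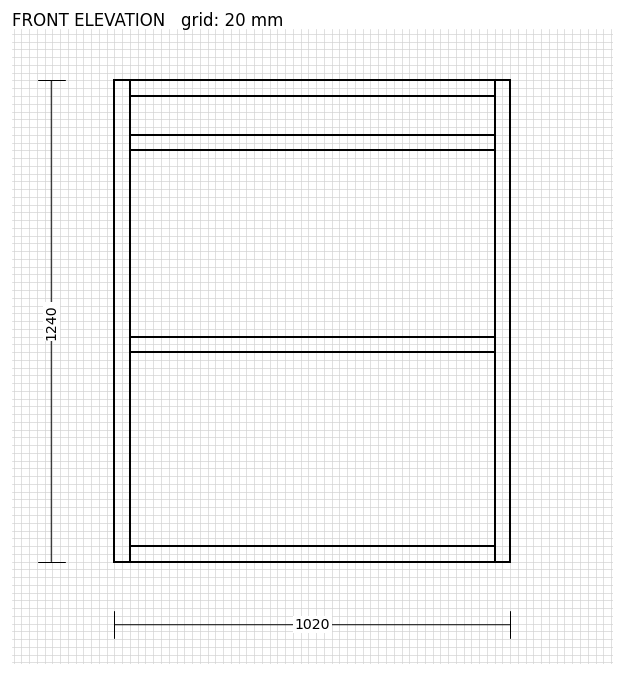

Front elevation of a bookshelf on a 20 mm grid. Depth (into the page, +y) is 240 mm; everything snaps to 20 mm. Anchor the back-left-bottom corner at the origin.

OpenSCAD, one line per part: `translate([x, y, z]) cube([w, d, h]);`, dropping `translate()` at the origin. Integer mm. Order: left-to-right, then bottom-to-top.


cube([40, 240, 1240]);
translate([40, 0, 0]) cube([940, 240, 40]);
translate([40, 0, 540]) cube([940, 240, 40]);
translate([40, 0, 1060]) cube([940, 240, 40]);
translate([40, 0, 1200]) cube([940, 240, 40]);
translate([980, 0, 0]) cube([40, 240, 1240]);
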